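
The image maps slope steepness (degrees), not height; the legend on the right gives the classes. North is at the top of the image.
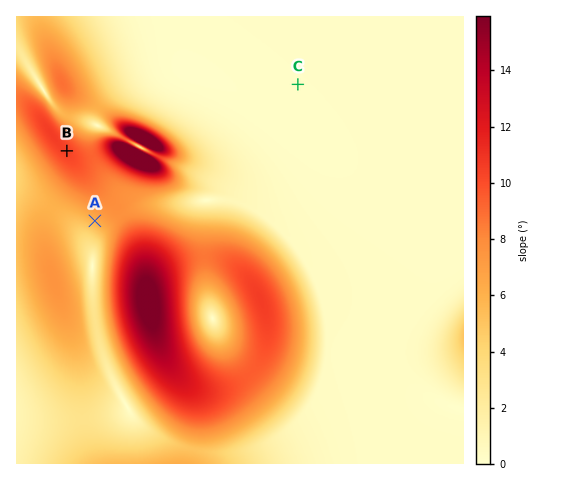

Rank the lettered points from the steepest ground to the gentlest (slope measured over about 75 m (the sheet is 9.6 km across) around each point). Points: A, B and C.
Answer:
B A C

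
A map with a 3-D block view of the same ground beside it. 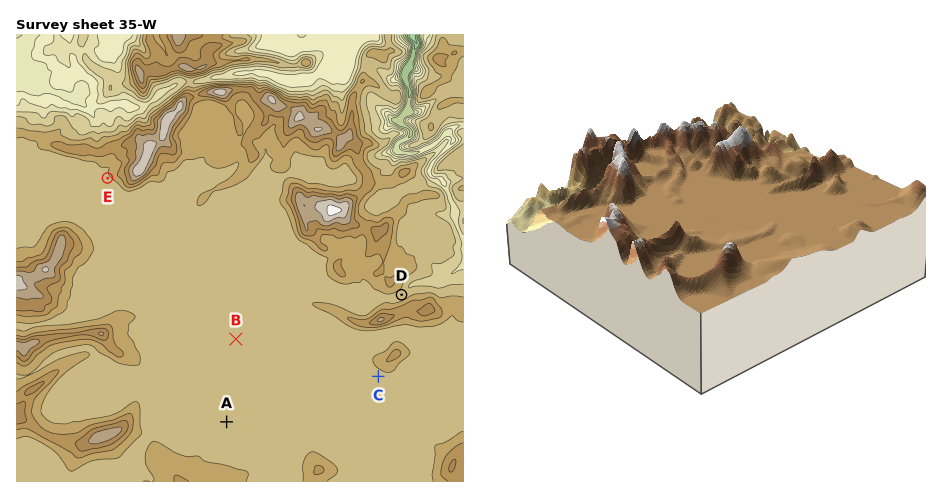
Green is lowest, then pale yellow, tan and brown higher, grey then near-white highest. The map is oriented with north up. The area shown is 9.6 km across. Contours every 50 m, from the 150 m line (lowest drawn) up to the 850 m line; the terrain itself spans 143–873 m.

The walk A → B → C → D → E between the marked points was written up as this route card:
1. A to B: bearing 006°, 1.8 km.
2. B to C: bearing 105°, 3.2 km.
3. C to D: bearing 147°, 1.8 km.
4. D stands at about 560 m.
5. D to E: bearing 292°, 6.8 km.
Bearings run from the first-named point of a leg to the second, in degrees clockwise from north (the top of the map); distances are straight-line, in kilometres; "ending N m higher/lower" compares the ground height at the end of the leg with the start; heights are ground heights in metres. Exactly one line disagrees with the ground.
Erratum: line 3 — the bearing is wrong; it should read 16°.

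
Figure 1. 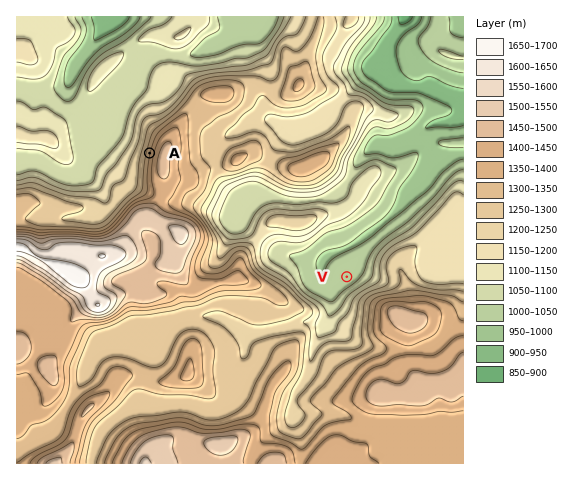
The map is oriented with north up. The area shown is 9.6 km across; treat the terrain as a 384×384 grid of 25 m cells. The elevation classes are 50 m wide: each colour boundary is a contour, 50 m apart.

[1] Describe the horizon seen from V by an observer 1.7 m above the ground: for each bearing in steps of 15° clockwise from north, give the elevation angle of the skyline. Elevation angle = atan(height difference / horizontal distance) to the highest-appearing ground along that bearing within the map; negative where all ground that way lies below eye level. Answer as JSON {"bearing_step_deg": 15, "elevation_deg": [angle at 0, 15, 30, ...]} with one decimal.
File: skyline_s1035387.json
{"bearing_step_deg": 15, "elevation_deg": [4.8, 2.7, -0.1, 2.3, 8.5, 12.0, 11.8, 12.8, 19.7, 20.7, 18.0, 14.4, 10.5, 7.8, 8.0, 10.0, 11.8, 11.2, 10.0, 8.6, 5.6, 7.8, 7.8, 8.4]}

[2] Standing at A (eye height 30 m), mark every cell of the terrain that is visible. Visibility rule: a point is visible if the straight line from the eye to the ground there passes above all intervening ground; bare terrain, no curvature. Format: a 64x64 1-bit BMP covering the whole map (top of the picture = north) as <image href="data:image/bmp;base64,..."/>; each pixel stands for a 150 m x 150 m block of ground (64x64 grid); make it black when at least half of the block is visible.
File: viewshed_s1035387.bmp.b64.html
<image width="64" height="64" href="data:image/bmp;base64,Qk0+AgAAAAAAAD4AAAAoAAAAQAAAAEAAAAABAAEAAAAAAAACAAATCwAAEwsAAAIAAAAAAAAA////AAAAAAAAAAAAAAAAAAAAAAAAAAAAAAAAAAAAAAAAAAAAAAAAAAAAAAAAAAAAAAAAAAAAAAAAAAAAAAAAAAAAAAAAAAAAAAAAAAAAAAAAAAAAAAAAAAAAAAAAAAAAAAAAAAAAAAAAAAAAAAAAAAAAAAAAAAAAAAAAAAAAAAAAAAAAAAAAAAAAAAAAAAAAAAAAAAAAAAAAAAAAAAAAAAAAAAAAAAAAAAAAAAAAAAAAAAAAAAAAAAAAAAAAAAAAAAAAAAAAAAAAAAAAAAAAAAAAAAAAAAAAAAAAAAAAAAAAAAAAAAAAAAAAAAAAAAAAEAAAAAAAAAAwHwAAAAAAAP//AAAAAAAA//8AAAAAAAD//wAAAAAAAP//AAAAAAAA7/+YAAAAAAB///AAAAAAAP//8AAAAAAA///gAAAAAAD//8AAAAAAAP//wAAAAAAA///gAAAAAAD///AAAAAAAPP/8AAAAAAA5//wAAAAAAD///gAAAAAAP//8AAAAAAA///wAAAAAAD//+AAAAAAAP//4AAAAAAA///gAAAAAAD//+AAAAAAAP5/4AAAAAAA/j/wAAAAAAD+P/gAAAAAAP4f+AAAAAAA/g/4AAAAAAD+B/AAAAAAAP8B8AAAAAAA/wD+AAAAAAB/gH8AAAAAAD+AH4AAAAAAH8AAgAAAAADPwACAAAAAAA=="/>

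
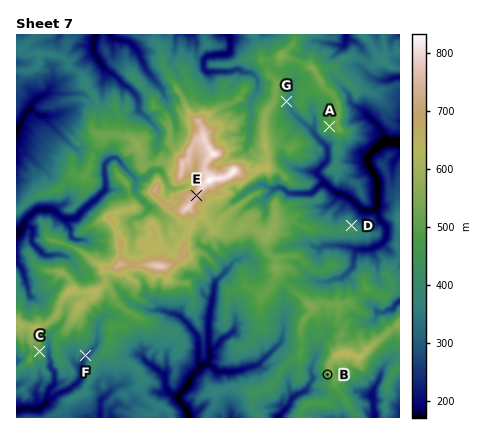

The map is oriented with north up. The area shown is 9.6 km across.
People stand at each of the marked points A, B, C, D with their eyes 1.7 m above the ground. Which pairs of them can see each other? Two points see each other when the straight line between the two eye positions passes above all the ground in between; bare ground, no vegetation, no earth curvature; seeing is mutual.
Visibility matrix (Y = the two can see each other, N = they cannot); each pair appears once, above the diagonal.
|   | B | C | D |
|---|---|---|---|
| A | N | N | Y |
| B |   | Y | N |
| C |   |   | N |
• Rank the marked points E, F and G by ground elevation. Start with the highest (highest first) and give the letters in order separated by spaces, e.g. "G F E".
E G F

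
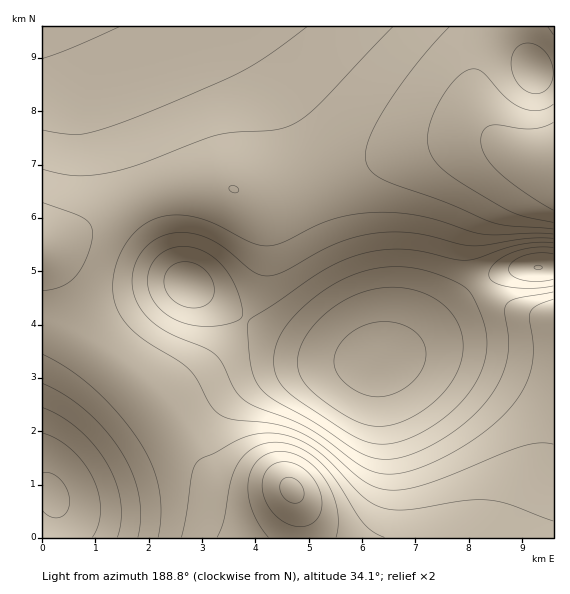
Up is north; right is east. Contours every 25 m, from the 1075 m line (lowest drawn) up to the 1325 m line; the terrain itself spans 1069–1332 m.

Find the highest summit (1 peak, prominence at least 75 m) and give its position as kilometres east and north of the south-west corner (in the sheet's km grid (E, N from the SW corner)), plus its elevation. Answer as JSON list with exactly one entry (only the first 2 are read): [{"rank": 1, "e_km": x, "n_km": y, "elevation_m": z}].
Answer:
[{"rank": 1, "e_km": 6.46, "n_km": 3.29, "elevation_m": 1332}]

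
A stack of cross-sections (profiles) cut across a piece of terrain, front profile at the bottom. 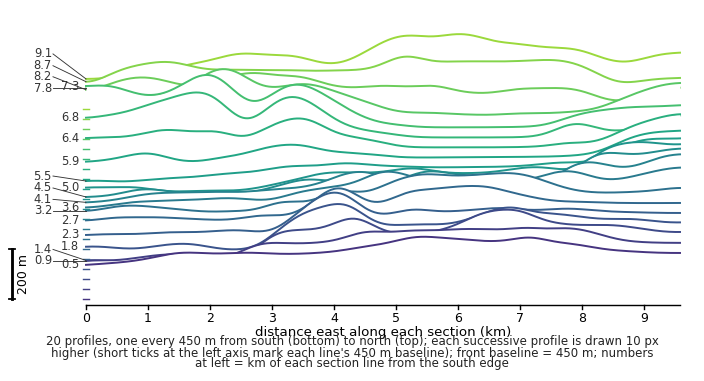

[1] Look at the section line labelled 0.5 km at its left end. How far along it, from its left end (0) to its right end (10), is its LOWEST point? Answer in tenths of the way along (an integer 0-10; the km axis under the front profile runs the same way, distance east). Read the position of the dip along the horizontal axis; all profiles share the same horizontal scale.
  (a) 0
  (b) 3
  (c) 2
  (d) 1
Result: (a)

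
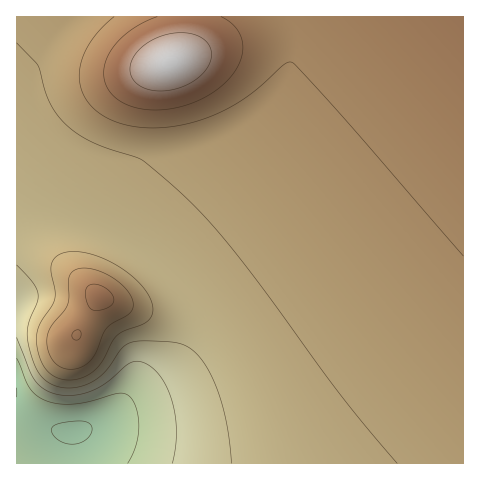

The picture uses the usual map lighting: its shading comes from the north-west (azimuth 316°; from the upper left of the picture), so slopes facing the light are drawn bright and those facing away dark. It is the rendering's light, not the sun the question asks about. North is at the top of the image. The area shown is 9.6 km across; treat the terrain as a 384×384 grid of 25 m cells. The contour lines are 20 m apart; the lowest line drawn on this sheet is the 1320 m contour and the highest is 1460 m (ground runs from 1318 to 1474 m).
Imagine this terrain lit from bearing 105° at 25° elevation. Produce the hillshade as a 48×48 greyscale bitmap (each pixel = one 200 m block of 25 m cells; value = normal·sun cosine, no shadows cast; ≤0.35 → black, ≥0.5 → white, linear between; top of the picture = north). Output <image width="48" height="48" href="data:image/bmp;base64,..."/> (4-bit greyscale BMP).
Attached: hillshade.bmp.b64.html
<image width="48" height="48" href="data:image/bmp;base64,Qk32BAAAAAAAAHYAAAAoAAAAMAAAADAAAAABAAQAAAAAAIAEAAATCwAAEwsAABAAAAAAAAAAAAAAABEREQAiIiIAMzMzAERERABVVVUAZmZmAHd3dwCIiIgAmZmZAKqqqgC7u7sAzMzMAN3d3QDu7u4A////AIiId3ZmVVVVVWZmZmd3d3d3d3d3d3d3d4iId3ZmVVVVVWZmZmd3d3d3d3d3d3d3d4iIh3ZmVVVVVVZmZmd3d3d3d3d3d3d3d4iIiHdmVVVVVVZmZmZ3d3d3d3d3d3d3d3iIiId2ZVVVVVZmZmZ3d3d3d3d3d3d3d3d4iZiHZlVVVWZmZmd3d3d3d3d3d3d3d1ZniaqpdmVVVWZmZmd3d3d3d3d3d3d3dzRGibzLl2ZVVmZmZmd3d3d3d3d3d3d3dwEkeb3tuXZmZmZmZmd3d3d3d3d3d3d3dwADaL3/2odmZmZmZnd3d3d3d3d3d3d3dwACWK3/7JdmZmZmZnd3d3d3d3d3d3d3dwACV5vv/Kh3d2ZmZ3d3d3d3d3d3d3d3dwACRovf7KiHd3d3d3d3d3d3d3d3d3d3dwABRorO7KmYiHd3d3d3d3d3d3d3d3d3dwAANXm8zLqpiHd3d3d3d3d3d3d3d3d3dyEAI1ebu7uqmHd3d3d3d3d3d3d3d3d3d0MREkaJu8u6mHd3d3d3d3d3d3d3d3d3d1QyETRpq8upiHd3d3d3d3d3d3d3d3d3d2VCISRoq7qph3d3d3d3d3d3d3d3d3d3d2VDIjV4qqmYd3d3d3d3d3d3d3d3d3d3d2VDM0Z4mZiHd3d3d3d3d3d3d3d3d3d3d2VURFZ4iIh3d3d3d3d3d3d3d3d3d3d3d2ZVVmd4iHd3d3d3d3d3d3d3d3d3d3d3d2ZmZnd3d3d3d3d3d3d3d3d3d3d3d3d3d3d3d3d3d3d3d3d3d3d3d3d3d3d3d3d3d3d3d3d3d3d3d3d3d3d3d3d3d3d3d3d3d3d3d3d3d3d3d3d3d3d3d3d3d3d3d3d3d3d3d3d3d3d3d3d3d3d3d3d3d3d3d3d3d3d3d3d3d3d3d3d3d3d3d3d3d3d3d3d3d3d3d3d3d3d3d3d3d3d3d3d3d3d3d3d3d3d3d3d3d3d3d3d3d3d3d3d3d3d3d3d3d3d3d3d3d3d3d3d3d3d3d3d3d3d3d3d3d3d3d3d3d3d3d3d3d3d3d3d3d3d3d3d3d3d3d3d3d3d3d3d3d3d3d3d3d3d3d3d3d3d3d3d3d4iIiIh3d3d3d3d3d3d3d3d3d3d3d3d3d4iImZiId3d3d3d3d3d3d3d3d3d3dmZnd4iJmZmZiHd3d3d3d3d3d3d3d3d3ZmZmZ3iJmaqpmYd3d3d3d3d3d3d3d3d2ZlVWZneJmqqqqZh3d3d3d3d3d3d3d3d2ZVVVVmeImqqqqpmHd3d3d3d3d3d3d3dmVVRFVWd4maqrqqmYd3d3d3d3d3d3d3d2VURERVZ3iZqruqqYh3d3d3d3d3d3d3d2VURERFVniJqqqqqZh3d3d3d3d3d3d3d2VURDREVWeImqqqqZh3d3d3d3d3d3d3d3ZURDNERWZ4iZqqqZh3d3d3d3d3d3d3d3ZlRERERVZ3iJmZmZh3d3d3d3d3d3d3d3dmVERERFZneImZmYh3d3d3d3d3d3d3d3d2ZVRERFVmd4iIiIh3d3d3d3d3d3dw=="/>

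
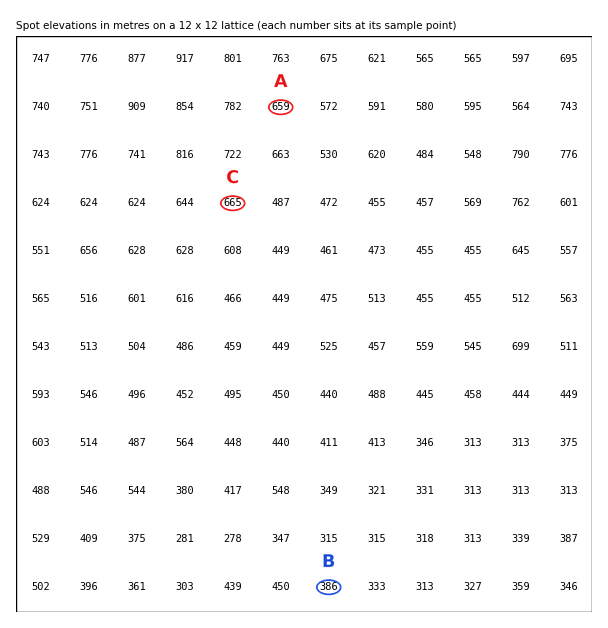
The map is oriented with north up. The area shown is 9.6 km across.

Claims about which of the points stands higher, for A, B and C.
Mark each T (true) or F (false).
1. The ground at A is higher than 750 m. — F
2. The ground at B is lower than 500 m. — T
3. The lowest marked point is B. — T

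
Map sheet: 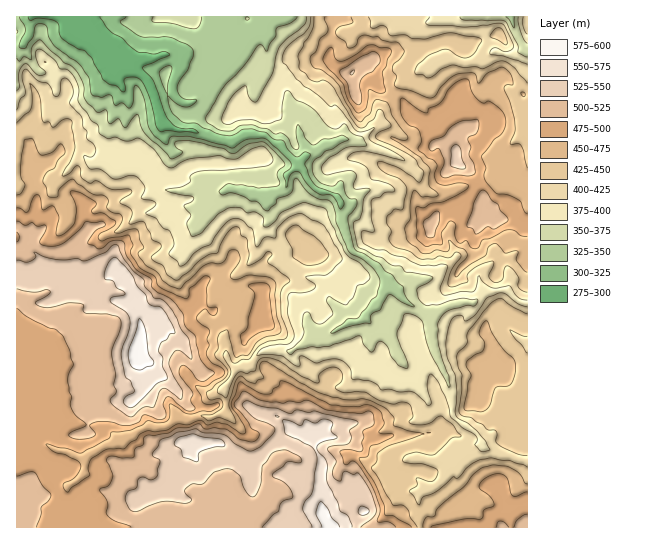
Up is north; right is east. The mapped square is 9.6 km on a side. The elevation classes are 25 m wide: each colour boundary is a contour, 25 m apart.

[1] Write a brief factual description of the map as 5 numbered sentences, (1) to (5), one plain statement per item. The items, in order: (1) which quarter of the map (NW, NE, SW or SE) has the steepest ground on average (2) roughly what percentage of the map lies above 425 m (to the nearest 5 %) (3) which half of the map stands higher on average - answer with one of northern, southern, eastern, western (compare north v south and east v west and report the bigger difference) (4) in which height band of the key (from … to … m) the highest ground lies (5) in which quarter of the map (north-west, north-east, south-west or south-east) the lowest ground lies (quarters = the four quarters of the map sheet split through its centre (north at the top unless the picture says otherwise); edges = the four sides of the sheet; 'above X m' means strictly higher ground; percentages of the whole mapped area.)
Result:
(1) The steepest ground, on average, is in the north-east quarter.
(2) About 60 % of the map lies above 425 m.
(3) On average the southern half of the map is the higher ground.
(4) The highest ground lies in the 575–600 m band.
(5) The lowest ground is in the north-west quarter.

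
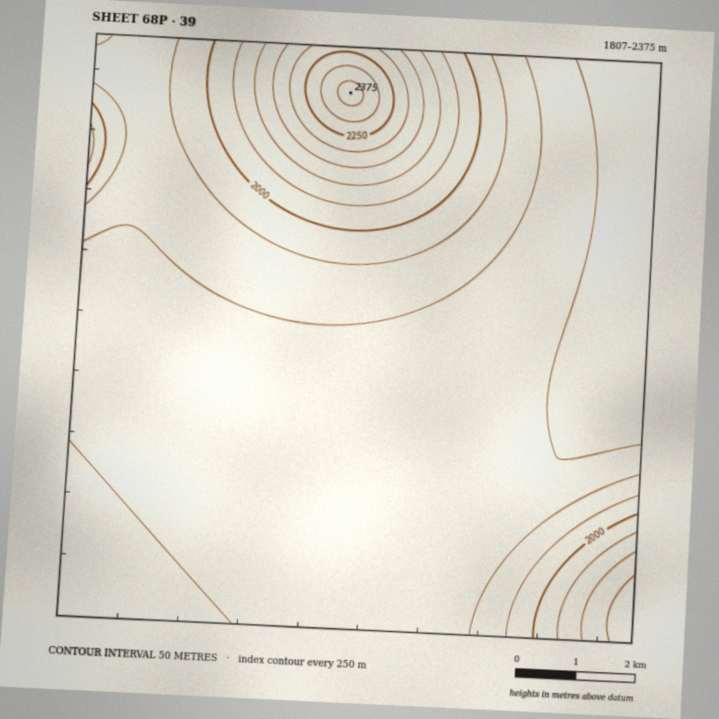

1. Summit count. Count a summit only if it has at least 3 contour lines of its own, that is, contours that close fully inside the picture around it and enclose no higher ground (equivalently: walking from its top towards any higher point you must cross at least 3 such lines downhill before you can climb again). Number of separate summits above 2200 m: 1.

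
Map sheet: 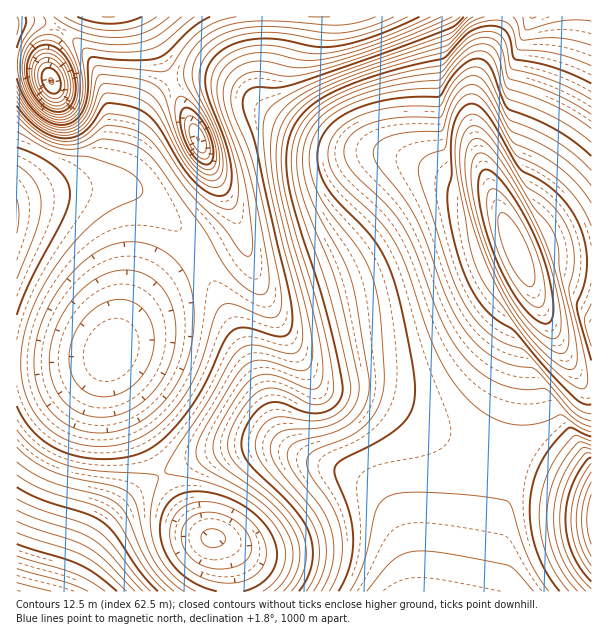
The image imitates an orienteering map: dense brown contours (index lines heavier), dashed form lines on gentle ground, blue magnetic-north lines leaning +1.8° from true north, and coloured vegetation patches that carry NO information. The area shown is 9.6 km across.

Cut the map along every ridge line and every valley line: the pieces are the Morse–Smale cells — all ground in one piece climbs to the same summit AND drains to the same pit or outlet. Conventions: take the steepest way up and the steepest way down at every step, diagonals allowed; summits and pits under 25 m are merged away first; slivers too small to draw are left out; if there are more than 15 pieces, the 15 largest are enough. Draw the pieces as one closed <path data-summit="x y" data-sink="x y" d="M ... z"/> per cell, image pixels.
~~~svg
<path data-summit="516 249" data-sink="198 140" d="M206 78l-20 1-12 5 0 2 20 43 14 35 27 49 25 75 53 92 8 8 8 3 24 3 31 9 65 37 36 14 21 4 10-48 6-53 1-4 21-21 2-14-59-136-8-6-30 2-26-14-25-8-51-8-17-4-57-29-34-27-18-8z"/><path data-summit="416 591" data-sink="198 140" d="M240 229l0 7-6 5-34 19 53 106 24 63 6 9 16 14 21 11 25 7 18 10 22 20 15 25 8 21 6 46 66 0 2-2 11-53 13-78-21-5-36-14-65-37-63-15-14-17-37-65-17-36z"/><path data-summit="516 249" data-sink="51 81" d="M498 16l-234 0 0 50-4 17 2 15 8 11 15 11 44 22 19 6 50 8 25 8 26 14 30-2 6 4 3 4 0-4-8-22-6-26-2-36 8-30 18-37z"/><path data-summit="416 591" data-sink="213 537" d="M275 446l-32 0-18 4-31 8-32 16 30 47 14 14 9 3 5 5 9 23 1 25 183 1 1-14-6-32-8-21-15-25-17-18-23-12z"/><path data-summit="516 249" data-sink="533 17" d="M591 16l-91 0-4 17-12 23-10 30-2 36 8 36 40 102 3 6 5 4 29-8 35 1z"/><path data-summit="17 215" data-sink="111 351" d="M111 186l-48 4-47 11 1 163 58-2 32-7 32-47 26-26 35-24-13-21-35-35-18-12z"/><path data-summit="17 591" data-sink="111 351" d="M110 352l-11 6-24 4-59 3 1 227 51 0 18-43 20-28 28-28 28-19-42-81-10-27z"/><path data-summit="416 591" data-sink="111 351" d="M200 259l-35 23-26 26-29 43 0 15 6 20 28 57 17 31 46-20 36-8 32 0 30 11-2-3-9-4-17-21-24-63z"/><path data-summit="17 215" data-sink="51 81" d="M60 30l-11 26 1 22-5-6-7-5-12-3-10 1 1 135 64-16 12-6 5-5 8-17 3-16 0-36-7-27-18-29z"/><path data-summit="17 591" data-sink="213 537" d="M162 475l-3 0-25 18-28 28-20 28-13 29-4 14 161-1-1-25-9-23-5-5-9-3-14-14z"/><path data-summit="416 591" data-sink="591 519" d="M510 458l-4 1-1 6-6 41-18 85 110 1 1-100-68-30z"/><path data-summit="17 215" data-sink="198 140" d="M173 85l-12 6-19 22-24 63-10 6-18 4 21 0 14 1 12 5 15 10 23 22 17 19 9 16 33-18 6-5 0-11-12-27-20-34-20-48z"/><path data-summit="516 249" data-sink="591 519" d="M546 319l-2 13-21 21-1 4-6 53-10 48 18 4 67 30 1-106-5-1-7-5z"/><path data-summit="17 215" data-sink="108 17" d="M140 16l-71 0-8 11 1 4 22 17 18 29 7 27 0 36-6 25-10 13-12 6-27 8 44-6 16-6 10-16 10-35 8-16 19-22 13-7-26-55z"/><path data-summit="516 249" data-sink="108 17" d="M263 16l-123 1 8 12 25 55 22-6 11 0 19 4 14 6 25 21 27 15-1-3-20-12-5-5-5-11 4-27z"/>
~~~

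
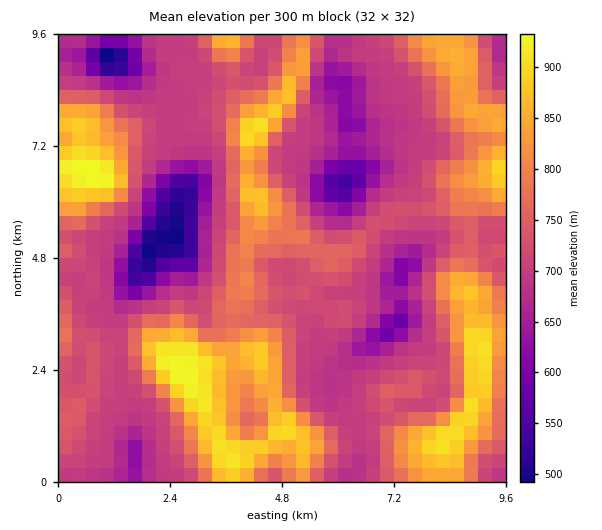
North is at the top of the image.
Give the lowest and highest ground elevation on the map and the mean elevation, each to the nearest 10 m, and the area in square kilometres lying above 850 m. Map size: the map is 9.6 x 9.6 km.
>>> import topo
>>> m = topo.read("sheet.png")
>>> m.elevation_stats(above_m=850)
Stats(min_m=470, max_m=940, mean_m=740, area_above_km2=12.8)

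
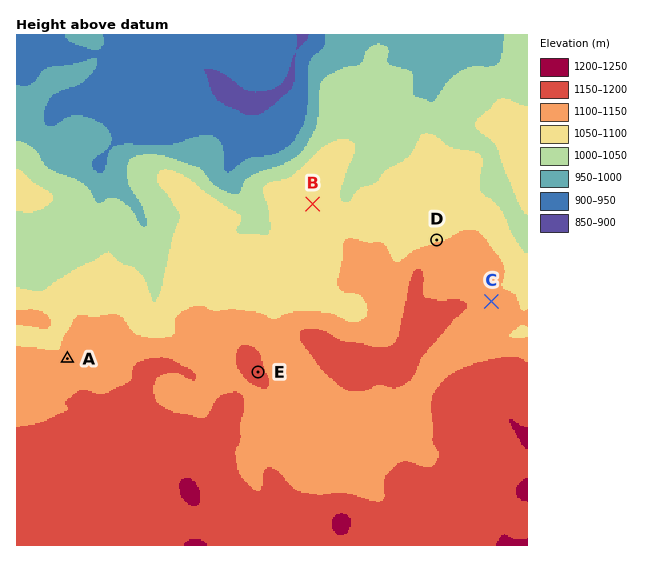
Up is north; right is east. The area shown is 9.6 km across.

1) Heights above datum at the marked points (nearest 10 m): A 1110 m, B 1080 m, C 1120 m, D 1100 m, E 1160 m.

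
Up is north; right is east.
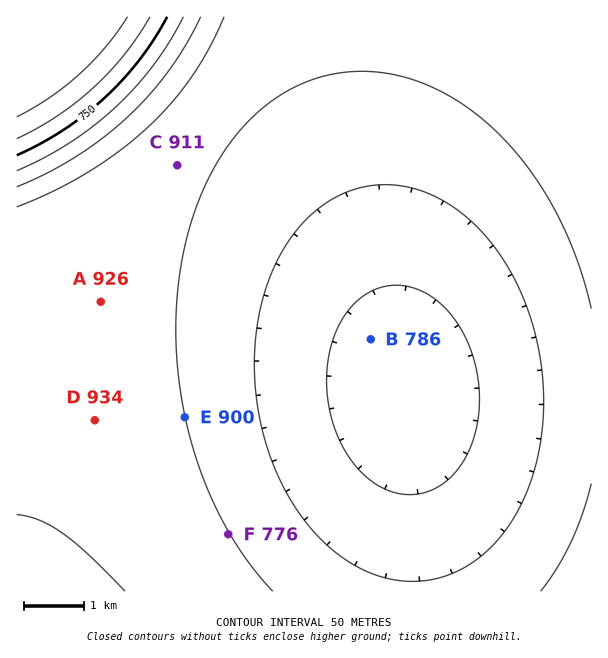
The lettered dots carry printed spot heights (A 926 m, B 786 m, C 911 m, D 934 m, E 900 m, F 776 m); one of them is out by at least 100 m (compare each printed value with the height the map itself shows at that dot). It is F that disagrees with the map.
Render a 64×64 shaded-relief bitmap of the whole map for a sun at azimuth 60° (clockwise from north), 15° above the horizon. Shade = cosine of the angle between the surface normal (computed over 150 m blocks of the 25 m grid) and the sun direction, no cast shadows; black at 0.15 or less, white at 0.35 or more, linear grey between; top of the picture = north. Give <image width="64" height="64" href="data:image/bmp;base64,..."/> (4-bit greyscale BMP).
<image width="64" height="64" href="data:image/bmp;base64,Qk12CAAAAAAAAHYAAAAoAAAAQAAAAEAAAAABAAQAAAAAAAAIAAATCwAAEwsAABAAAAAAAAAAAAAAABEREQAiIiIAMzMzAERERABVVVUAZmZmAHd3dwCIiIgAmZmZAKqqqgC7u7sAzMzMAN3d3QDu7u4A////AIiIiZmZmZmZqqqqqru7u7u7u7u6qqqZmZiIiHd3d3d3iIiZmZmZmZqqqqqru7u7u7u7u7qqqpmZmIiId3d3d3eIiJmZmZmZmqqqqru7u7u7u7u7uqqqmZmIiId3d3d2ZoiImZmZmZmqqqqqu7u7u7u7u7u6qqqZmYiIh3d3d2ZmiIiZmZmZmaqqqqu7u7u7u7u7u7qqqpmZiIh3d3dmZmaIiZmZmZmZqqqqq7u7u7u7u7u7uqqqmZmIiHd3dmZmZoiJmZmZmZqqqqqru7u7u7u7u7u6qqqZmIiHd3d2ZmZmiImZmZmZmqqqqru7u7u7u7u7u7qqqZmYiId3d2ZmZmaIiZmZmZmaqqqqu7u7u7u7u7u7uqqpmZiId3d2ZmZmZoiZmZmZmZqqqqq7u7u7u7u7u7u6qqmZiIh3d2ZmZmZmiJmZmZmZqqqqq7u7u7u7u7u7u7qqqZmIiHd3ZmZmZmaImZmZmZmqqqqru7u7u7u7u7u7qqqZmYiHd3ZmZmZmZoiZmZmZmaqqqqu7u7u7u7u7u7uqqpmYiId3dmZmZlVViJmZmZmZqqqqq7u7u7u7u7u7u6qqmZiId3dmZmZlVVWImZmZmZmqqqqru7u7u7u7u7u7qqmZmIh3d2ZmZVVVVYiZmZmZmaqqqqu7u7u7u7u7u7qqqZmIiHd2ZmZlVVVViJmZmZmZqqqqq7u7u7u7u7u7uqqpmYiHd3ZmZlVVVVWImZmZmZmqqqqru7u7u7u7u7u6qpmZiId3ZmZlVVVVVYiZmZmZmaqqqqu7u7u7u7u7u6qqmZiIh3dmZlVVVVVViZmZmZmZqqqqq7u7u7u7u7u7qqqZmIh3d2ZmVVVVVVWJmZmZmZmqqqqru7u7u7u7u7qqqZmYiHd2ZmVVVVVVVYmZmZmZmaqqqqu7u7u7u7u7uqqpmYiHd3ZmZVVVVVVViZmZmZmZqqqqq7u7u7u7u7uqqqmZiId3ZmZVVVVVVVWJmZmZmZmqqqqqu7u7u7u7u6qqmZmIh3dmZlVVVVVVVYiZmZmZmaqqqqq7u7u7u7u6qqqZmIh3d2ZmVVVVVVVViJmZmZmZqqqqqru7u7u7u6qqqZmYiHd2ZmVVVVVVVVWImZmZmZmqqqqqq7u7u7u6qqqpmYiId3ZmZVVVVVVVVYiZmZmZmZqqqqqqu7u7u6qqqpmZiId3dmZlVVVVVVVViJmZmZmZmqqqqqqru7u6qqqqmZmIh3dmZlVVVVVVVVWImZmZmZmaqqqqqqqruqqqqqmZmIiHd2ZmVVVVVVVVVYiZmZmZmZqqqqqqqqqqqqqqqZmYiHd3ZmZVVVVVVVVViJmZmZmZmaqqqqqqqqqqqqqZmYiId3dmZlVVVVVVVVWImZmZmZmZqqqqqqqqqqqqqpmZiIh3dmZmVVVVVVVVVYiJmZmZmZmaqqqqqqqqqqqpmZmIh3d2ZmVVVVVVVVVViImZmZmZmZqqqqqqqqqqqpmZmIiHd3ZmZVVVVVVVVVWIiZmZmZmZmaqqqqqqqqqpmZmYiId3dmZlVVVVVVVVVYiJmZmZmZmZmqqqqqqqqpmZmYiIh3d2ZmVVVVVVVVVViIiZmZmZmZmaqqqqqqqpmZmZiIh3d2ZmZVVVVVVVVVWIiJmZmZmZmZmaqqqqqpmZmZiIiHd3ZmZlVVVVVVVVVZiImZmZmZmZmZmqqqqpmZmZmIiId3dmZmZVVVVVVVVVmZmZmZmZmZmZmZmZmZmZmZmYiId3d2ZmZlVVVVVVVVWZmZmZmZmZmZmZmZmZmZmZmYiIh3d3ZmZmVVVVVVVVVpmZmZmZmZmZmZmZmZmZmZmZiIiHd3dmZmZVVVVVVVVmqZmZmZmZmZmZmZmZmZmZmZiIiId3d2ZmZmVVVVVVVmapmZiImZmZmZmZmZmZmZmZiIiIh3d3ZmZmZlVVVVVmZqmZiIiImZmZmZmZmZmZmZmIiIh3d3dmZmZmZVVVZmZmmZmIiIiImZmZmZmZmZmZmIiIiHd3d2ZmZmZmZmZmZmaZmIiIiIiJmZmZmZmZmZmYiIiId3d3ZmZmZmZmZmZmZpmIiHd3d4iJmZmZmZmZmYiIiIh3d3d2ZmZmZmZmZmZmmYiHd3d3eIiZmZmZmZmYiIiIiHd3d3ZmZmZmZmZmZmaYiHd2ZmZ3eImZmZmZmYiIiIiId3d3dmZmZmZmZmZmZoiId2ZmZmZ3iJmZmZmZiIiIiIh3d3d3ZmZmZmZmZmZmiId3ZmVVVWZ4iZmZmYiIiIiIh3d3d3dmZmZmZmZmZmaIh3dmVVVVVmeImZmYiIiIiIiHd3d3d3ZmZmZmZmZmd4iHd2ZVRERFVniJmYiIiIiIiId3d3d3d2ZmZmZmZnd3iIh3ZlVERERVZ4iIiIiIiIiIh3d3d3d3d2ZmZmZ3d3eIiHdmVUQzM0RWeIiIiIiIiIiId3d3d3d3d3d3d3d3d4iIh3ZVQzMzM0VniIiIiIiIiIh3d3d3d3d3d3d3d3d3iIiIdmVDMiIjNFaIiIiIiIiIiHd3d3d3d3d3d3d3d3eIiIh3ZUMyIiIzRniIiIiIiIiId3d3d3d3d3d3d3d3d4iIiIdlVDIhESM1Z4iIiIiIiIh3d3d3d3d3d3d3d3d3iIiIiHZUMhEREjRWiIiIiIiIiId3d3d3d3d3d3d3d3eIiIiIh2QyEQARI0Z4iIiIiIiIh3d3d3d3d3d3d3d3d4iIiIiHZUMhAAASNWeIiIiIiIiHd3d3d3d3d3d3d3d3"/>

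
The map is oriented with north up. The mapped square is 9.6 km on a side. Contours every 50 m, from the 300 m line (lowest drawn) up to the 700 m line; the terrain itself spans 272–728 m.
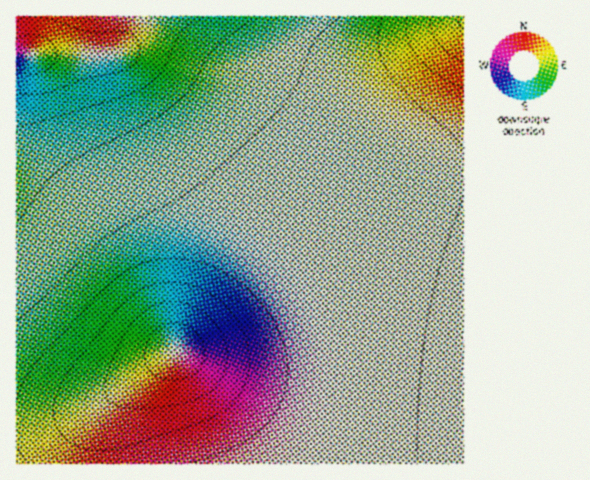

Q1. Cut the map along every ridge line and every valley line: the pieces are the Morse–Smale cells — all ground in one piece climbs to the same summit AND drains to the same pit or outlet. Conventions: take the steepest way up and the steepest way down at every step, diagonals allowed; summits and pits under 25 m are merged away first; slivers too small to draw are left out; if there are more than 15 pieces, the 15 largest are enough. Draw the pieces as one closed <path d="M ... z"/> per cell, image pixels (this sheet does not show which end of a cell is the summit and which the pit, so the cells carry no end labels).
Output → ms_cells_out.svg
<path d="M133 16l-117 1 0 446 281 1 13-19 7-15 9-35 0-48-10-43-21-45-32-44-61-69-62-78-15-12-11-3 3-1 10-12 6-14z"/><path d="M463 16l-329 0-7 24-10 12-3 1 11 3 15 12 62 78 56 62 33 45 18 33 10 28 6 25 3 45-3 18-8 28-19 34 166-1z"/>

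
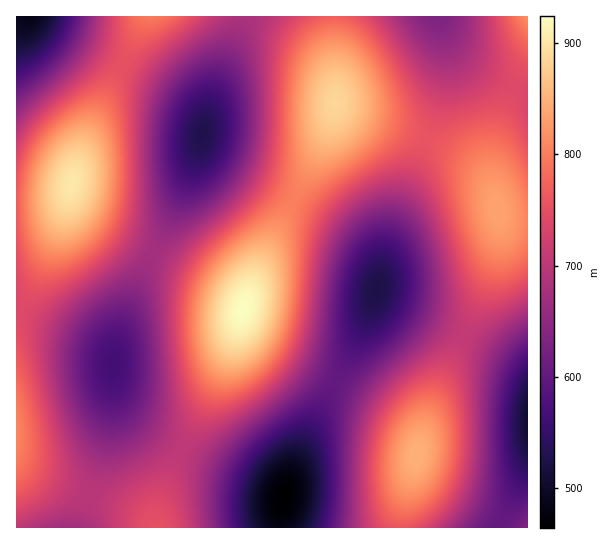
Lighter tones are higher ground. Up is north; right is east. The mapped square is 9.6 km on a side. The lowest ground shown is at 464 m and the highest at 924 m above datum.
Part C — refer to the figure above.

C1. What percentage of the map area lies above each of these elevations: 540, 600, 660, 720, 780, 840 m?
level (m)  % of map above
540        96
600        85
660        70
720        47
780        24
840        8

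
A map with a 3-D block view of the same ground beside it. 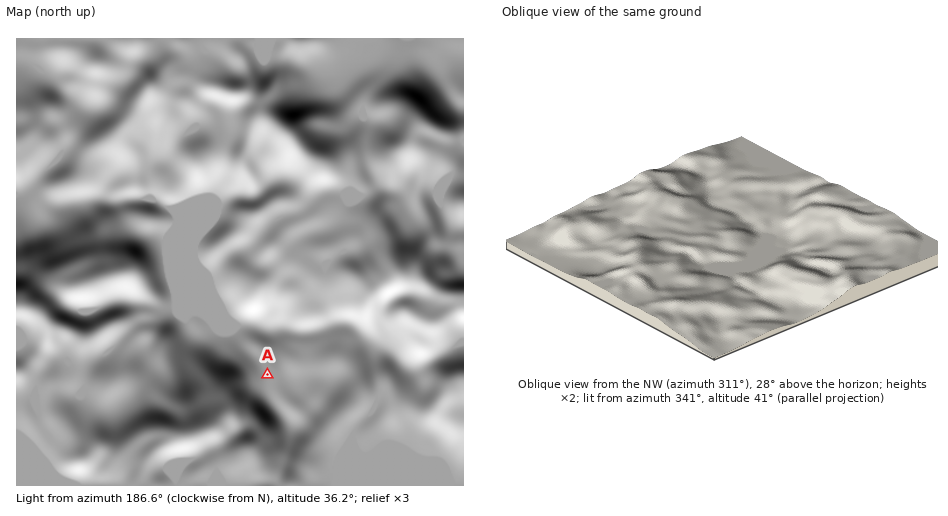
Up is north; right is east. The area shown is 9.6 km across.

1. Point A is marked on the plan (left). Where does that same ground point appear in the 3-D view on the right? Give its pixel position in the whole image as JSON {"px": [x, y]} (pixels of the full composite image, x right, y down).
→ {"px": [774, 214]}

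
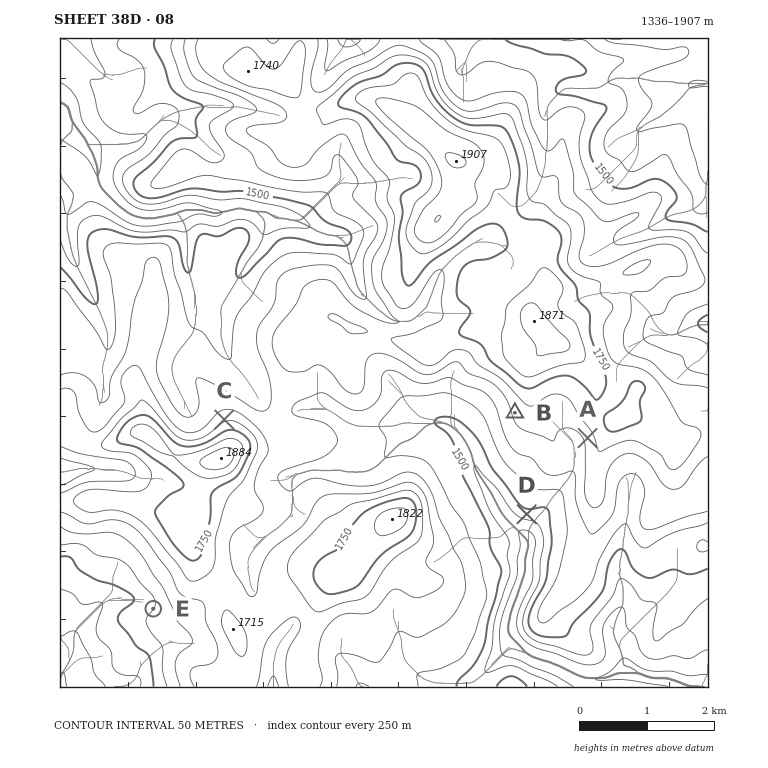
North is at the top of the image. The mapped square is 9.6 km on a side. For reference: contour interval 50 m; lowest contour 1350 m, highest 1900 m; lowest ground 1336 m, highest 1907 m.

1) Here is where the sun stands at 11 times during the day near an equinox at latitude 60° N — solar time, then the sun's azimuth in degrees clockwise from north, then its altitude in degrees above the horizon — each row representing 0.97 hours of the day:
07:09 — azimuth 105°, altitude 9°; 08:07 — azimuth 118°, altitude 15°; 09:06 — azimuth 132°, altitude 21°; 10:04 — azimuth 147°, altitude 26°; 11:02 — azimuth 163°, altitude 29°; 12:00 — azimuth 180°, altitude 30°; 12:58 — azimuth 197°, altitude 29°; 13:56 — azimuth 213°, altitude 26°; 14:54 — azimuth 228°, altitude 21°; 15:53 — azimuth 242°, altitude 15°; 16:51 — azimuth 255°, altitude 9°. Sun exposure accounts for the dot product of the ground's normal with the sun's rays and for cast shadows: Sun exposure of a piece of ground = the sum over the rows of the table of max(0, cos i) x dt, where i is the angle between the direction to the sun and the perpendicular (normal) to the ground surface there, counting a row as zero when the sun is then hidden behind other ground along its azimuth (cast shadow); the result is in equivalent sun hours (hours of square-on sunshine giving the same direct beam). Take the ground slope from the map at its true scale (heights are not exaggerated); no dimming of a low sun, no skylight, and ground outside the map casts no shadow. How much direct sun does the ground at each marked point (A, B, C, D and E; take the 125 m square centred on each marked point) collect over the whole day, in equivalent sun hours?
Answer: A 4.4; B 4.2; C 1.8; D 5.5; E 3.1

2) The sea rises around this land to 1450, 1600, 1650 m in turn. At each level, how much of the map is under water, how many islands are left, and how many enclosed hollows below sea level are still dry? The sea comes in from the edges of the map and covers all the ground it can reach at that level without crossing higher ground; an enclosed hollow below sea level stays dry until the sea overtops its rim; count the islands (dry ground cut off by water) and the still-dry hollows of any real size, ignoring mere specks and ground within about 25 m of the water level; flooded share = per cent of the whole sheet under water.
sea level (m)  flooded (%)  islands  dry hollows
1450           13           0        0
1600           48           0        0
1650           64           0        0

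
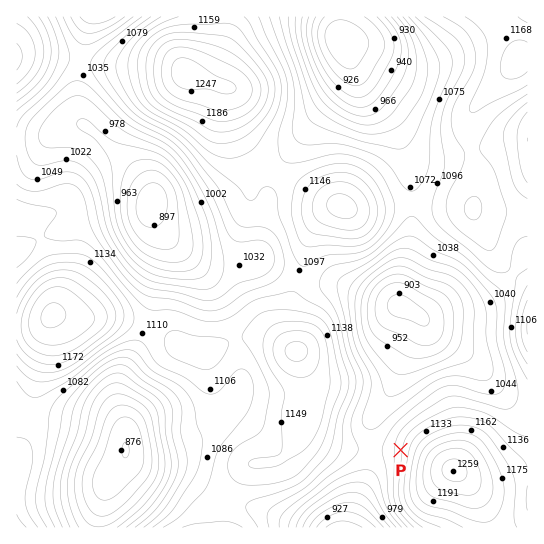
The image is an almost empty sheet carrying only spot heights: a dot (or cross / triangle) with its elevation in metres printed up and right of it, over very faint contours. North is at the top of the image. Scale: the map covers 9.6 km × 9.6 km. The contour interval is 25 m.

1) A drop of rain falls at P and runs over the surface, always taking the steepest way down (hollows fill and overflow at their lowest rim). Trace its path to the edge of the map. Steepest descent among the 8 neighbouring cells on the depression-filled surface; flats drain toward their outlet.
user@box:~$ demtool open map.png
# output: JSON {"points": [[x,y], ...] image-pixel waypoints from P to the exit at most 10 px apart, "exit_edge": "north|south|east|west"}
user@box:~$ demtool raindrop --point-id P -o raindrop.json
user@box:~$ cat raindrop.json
{"points": [[401, 450], [390, 450], [379, 450], [371, 454], [371, 465], [369, 475], [363, 486], [359, 497], [358, 507], [357, 518], [354, 527]], "exit_edge": "south"}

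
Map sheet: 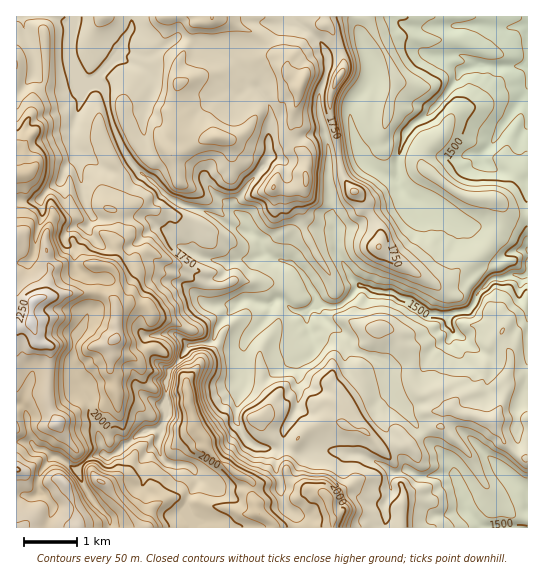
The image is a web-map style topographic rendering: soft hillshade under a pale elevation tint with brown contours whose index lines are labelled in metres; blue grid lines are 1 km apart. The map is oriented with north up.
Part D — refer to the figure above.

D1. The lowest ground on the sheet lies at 1330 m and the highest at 2320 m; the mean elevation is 1770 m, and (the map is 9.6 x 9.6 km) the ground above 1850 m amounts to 28.6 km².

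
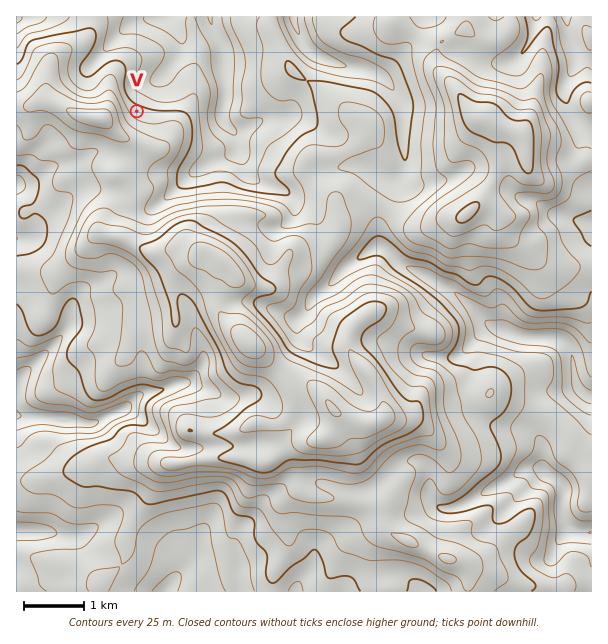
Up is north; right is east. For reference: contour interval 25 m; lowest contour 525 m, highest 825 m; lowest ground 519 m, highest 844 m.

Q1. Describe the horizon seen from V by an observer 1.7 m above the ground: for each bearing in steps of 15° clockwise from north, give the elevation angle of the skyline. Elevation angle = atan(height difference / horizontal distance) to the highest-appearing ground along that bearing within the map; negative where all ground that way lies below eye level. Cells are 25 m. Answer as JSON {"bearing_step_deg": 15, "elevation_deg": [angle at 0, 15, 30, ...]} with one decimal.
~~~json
{"bearing_step_deg": 15, "elevation_deg": [-2.1, -2.8, -2.7, -1.6, -0.5, 0.4, 1.3, 1.2, 2.1, 3.1, 4.4, 5.9, 7.2, 8.2, 9.1, 9.9, 10.9, 11.7, 11.1, 9.1, 6.2, 3.0, 0.7, -0.9]}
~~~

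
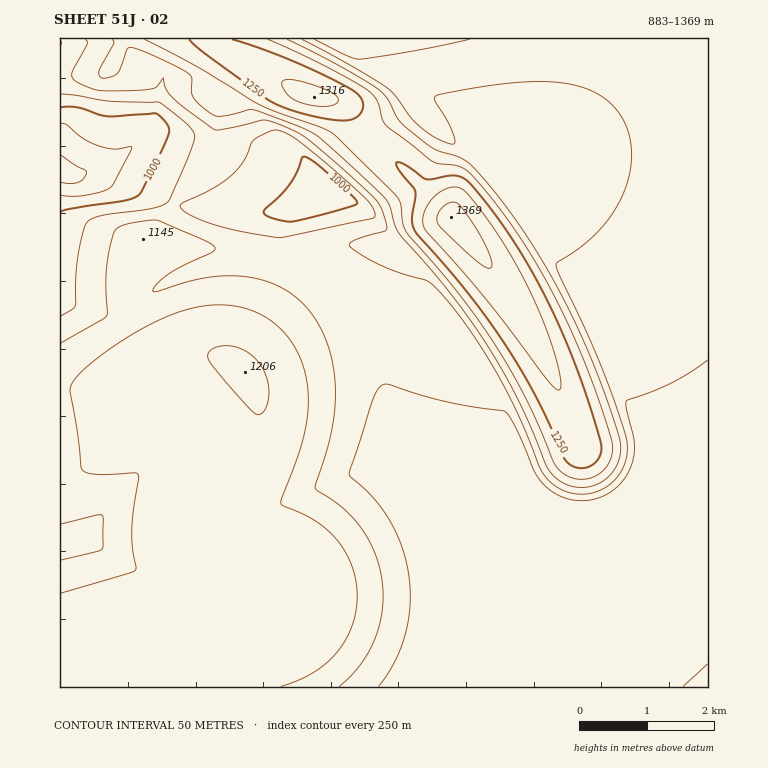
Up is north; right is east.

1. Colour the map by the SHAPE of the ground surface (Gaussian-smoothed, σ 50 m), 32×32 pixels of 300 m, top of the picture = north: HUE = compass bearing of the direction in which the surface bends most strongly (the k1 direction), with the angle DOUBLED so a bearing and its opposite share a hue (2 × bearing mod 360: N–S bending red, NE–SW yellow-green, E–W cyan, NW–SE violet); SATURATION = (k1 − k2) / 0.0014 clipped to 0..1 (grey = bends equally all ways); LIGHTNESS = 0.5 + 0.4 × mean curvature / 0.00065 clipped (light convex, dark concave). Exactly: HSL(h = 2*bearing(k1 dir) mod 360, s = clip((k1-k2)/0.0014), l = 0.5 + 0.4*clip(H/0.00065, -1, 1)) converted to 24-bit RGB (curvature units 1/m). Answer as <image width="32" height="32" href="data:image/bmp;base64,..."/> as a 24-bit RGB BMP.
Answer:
<image width="32" height="32" href="data:image/bmp;base64,Qk02DAAAAAAAADYAAAAoAAAAIAAAACAAAAABABgAAAAAAAAMAAATCwAAEwsAAAAAAAAAAAAAgX+Fgn+JhH+Ohn+UiH+Zi3+djH+fjYCfjoCej4GbkYOYkoeUjoqOhYyHeoyEboqDZIeDX4KCdX+AgIB/gIB/f4B/f4B/f4B/f4B/f4B/f4B/f4B/f4B/f4B/f4B/f4B/gH9/gH9/gH9/gH9/gH+AgX+Cgn+GhX+Nin+Vj4CcloKfnIadmIqUkIyNhI2LdoyMaoWJYXyEaHmBf4B/gIB/f4B/f4B/f4B/f4B/f4B/f4B/f4B/f4B/f4B/f4B/f4B/gH9/gH9/gH9/gH9/gH9/gH9/gH9/gH9/gH9/gX+Bh3+JmYKUnoiQl4yMi4+OfYmNb4CLZHaGYXCBfH5/gIB/f4B/f4B/f4B/f4B/f4B/f4B/f4B/f4B/f4B/f4B/f4B/gX+GgX+CgH+AgH9/gH9/gH9/gH9/gH9/gH9/gH9/gH9/g39/nIiEnJKLkZCNgoaNcnqLZm+HYGiCeHqAgIB/f4B/f4B/f4B/f4B/f4B/f4B/f4B/f4B/f4B/f4B/f4B/iX+fiX+eiH+ah3+VhX6Og3+Gf36Dgn2BgX1+gH5+gH9+gH9/lpWBnZyKk5KNhISNc3OMZ2eHX2CCd3eAgIB/f4B/f4B/f4B/f4B/f4B/f4B/f4B/f4B/f4B/f4B/f4B/h36ZiH6bi3ybmFlzk2teiId2gH58gH9+gH9+gH9+gH9+gIJ/ipuEk5yLkJGNh4KNenKLb2aHZ2CCenh/gIB+f4B+f4B+f4B+f4B+f4B/f4B/f4B/f4B/f4B/f4B/f4B/d4lljWR+hDFDmnVijpuCgIJ/gH9/gH9/gH9+gIB/f4aGgpeRiJ6OjZeMj4uMiX6NgG+KdmSGcGGBfnx/gIB+f4B+f4B+f4B+f4B+f4B+f4B+f4B+f4B/f4B/f4B/f4B/SGsfFT0SkYV5nJyGlpeAgH9/gH9/gH9+foWAfZSVgZmehZ2cipiTjJCMjYSKjHaLhWqJfGGEeWeAgIB+gIB+f4B+f4B+f4B+f4B+f4B+f4B+f4B+f4B+f4B+f4B/f4B/jX+UT4iKN4RpnJaDmZJ/gH9+gH9+gH9+jo15bplaT5RUepSHiY6MjIWGjHqDim6ChmWCgl+Cf3SAgIB+gIB+f4B+f4B+f4B+gXlwfndCcYFZfoB9f4B+f4B+f4B+f4B+lH+dkX6aQ4mBU5FjnY9/goB+gH9+gH9+iIJ+n459j5lkSYI1TH45hYdlim52h2Z3g2B4gGh7gH59gIB+gIB+f4B+f4B+eS1RQQMAyKQANYsAAEESd4B9f4B+foB+foB+jn6VlH6dk36eTo2DfJhniIJ+gH5+gH9+goB+nY1+nI5/kYmAdIRuTHZCV3BFeF9agGNxgHp7gIB+gIB+gIB+f4B+e26APQA95Nre5+bk5OfkJ+nGDVRifoB+foB+foB+gH5/g36DiX6MjH2VaI+Piop6gH5+gH5+gH9+lox+npKBk42Dh4SCdXqFaHGCX2p6dHR9gIB+gIB+gIB+gIB+f4B+ShtjbRiYxtu45Org5Ofk19vjAAo3foB+foB+foB+gH5/gH5/gH5+gH5/gn6CfIF9gn5+gH5+gH5+kYx+n5mClZKFiYWFd3iHaWyEYWSBcnN/gIB+gIB+gIB+gIB+gIB9JQAzjcdzqt+Qs+OZuN2kkcelFwAzfoB+foB+foB+gH5/gH5/gH5+gH5+gH5+gH5+gH99gX5+gH5+j5B/nJ6FlZWIiYaKeneIbWmFZGGCc3J/gIB+gIB+gIB+gIB+dE59MAA9ndiIqeKUruKYqtqVXQ2GVShvfoB+foB+foB+in6OhH6EgX5/gH5+gH5+gH5+gH5+gH5+gYB+iZeBk52IkZOKiYSLfXWJcmiGamCCeHSAgIF+gIF+gIF+gIB+LAEyYsFLnt2OqOOXqeCYoNGRJQAze3WAfoB+foB+foB/lX6flH+ej36YiX6OhH6Ggn6CgX6Bf3+DgZCLh56LjZmLj4+LioCLgnGKeGaGcWGBfXmAgYF+gIF+gIF+fFN+LwAzktaHn+GTpeOYo9yWlTvBLQQ6foB+foB+foB/foB/j36XkX+akn+dkYCfj4CfioGdg4KbhI6diJydi5mUjJKNjYaKjHmLhmyJfmOFeWWBgH5+gYF/gIF/gX99MwAzWMJQlN2OnuOXoeGZm9WTKwAzeF2AfoF+foB/foB/foB/iH+Li3+PknqQi4CVjYKZi4SaiIaaiY2ZjJOWjZGQjoiJjX2FjHCFiGeEg2CEgHCBgYF/gYF/gYF/cixrWgRUideJluGUnOOZm92XT8JhLQAzfoF/foF/foF/foF/foB/fWFKfFg+q5E+MYo3dIyFiYWPioiPi4qPjomJjoSEjnx+jXF8imh7hmJ7gmR9gX1/gYF/gYF/gWx8MwAsecp/kN6UmOObmeCak9STMQAzfFqAfoF/foF/foF/foF/foF/g3Jugn2ErZ6Dp6tlKG4sToBFhol5i4Z+jIJ7jXp1jG9wimhwh2Jxg2F0gnd9gYGAgYGAgX1/MwAnuTZyjduYl+KfmuOhl9uctC62PQQ9f4F/f4GAfoGAfoGAfoGAfoGAf3+Ff3+GlYWBxJiBgHdyWnpJRG8nWHgteoRJiHZjiWdlhmFmhGJrgnV7gYCAgYGAgYCAVg9Aew5ci9ebleGjm+Onmt+kiMyRMwAvgXCBf4GAf4GAf4GAf4GAfoGAfoGAf4CGf4CGgIKIzY+Qln+cf4yuhZbFgZbRZ5LUXZXFZ3K8m3rLl4PGkYS5i4Koh4GZeiZhSAAviNKflN+om+Otm+GrltejYQJTcipqgIGBf4GBf4GBf4GBf4GBf4GBfoGBfomUgpixjK/PqMHk4dnyh5/QcoW6YG2rWGSiWIOiT5meTX+ohHa6lITIoJDVxCnvjwCIydDuy+fkoOO2neKymdurti2dMgEpf3+CgIKCgIKBf4GBf4GBf4GBf4GBf4GBgsrmjK/TdZm2lnVTpE0yvTkWZ08ebF4kcW0qbnMrZnEpLkwZT2MeWWogLRcGMwAELNUyXNGk0NPi5O7dnd2zbMWNMwAmg3SBgYGCgIGCgIGCgIGCf4GBf4GBf4GBf4GBVF0zZUclbEchdFAwfmRNuW97uoGPgIWDgIeHgYeIgIeIdIWIVXiCWBAkMwAPYs2AXt54CvZgNtaJ8fHan9KcMwAig1d4gYGDgYGDgIGCgIGCgIGCgIGCf4GCf4CBf4CBNx0RS2sgSXw9e4KBgH6Cg32CzImXoYSGgImKgIiLgIeLfHuKMQIbcAoridO+ld/GneTIk+PEGc7Fw+abXgAifjpngoGEgoGEgYGEgYGDgICDgICCgICCgICCf4CCf4CBgmOJk4uCYZZSHXAxbYB5gXh6jXVu1Jd5g4lifIdfgoRfMwAUkBRqitjGluHNneTPoOTMk9bCOm2aRQAGqzYyg4GGg4GFg4GFgoGEgoGEgYCDgYCDgICCgICCf4CCf4CCS3pzmZF+j5l7g5hdDzAYZkIdZ0cY7agFiIIxdm4oMwEAalgTKtIsJN8rLeQ4PuJLT9FYfYlPMwAXxOUbiJuDhIGHhIGGhIGGg4GFg4CFgoCEgoCDgYCDgYCCgICCf3+CM1oze3ooinsme2UyIUdZTHabfpq91uvem33ZnQB9iYTtyeD2yOb2vOrzp+7sj+bPP8u6MwAcJcfhhsSjhIGIhYCHhYCHhYCHhYCGhICFhICFg4CEgoCDgoCDgYCCgH+CxHXnvpDfl8DSjrbZbarqO4bmZZ3D34ktdQU9hcLeqODstuXxxef10Oj31OT2rG7vYQBGX2bUgaixgoCJhICIhYCIhoCHhoCHhoCGhoCGhYCFhICFg4CEg4CDgoCDgX+CmInEopbV783keo2raBMqLhgHkpgYSs2GktbgmeDlmuTlmeHfltvVjM3EegsfMwAMh2+Af3+HgX+Gg3+GhH+Hhn+Hhn+Hh3+Hh3+GhoCFhoCFhYCEhICEhICDg3+Dgn+CVFcPXmEW1YkLcgkclS7HkMbeltDjmdfkmtvkmd3iltzdkdPQvr9CMwAFaR8qfH6Dfn+Df36DgH6Egn6EhH6Fhn+Ghn+Fhn+Fhn+Ehn+Ehn+EhX+DhH+DhH+Dg3+Dg3+C"/>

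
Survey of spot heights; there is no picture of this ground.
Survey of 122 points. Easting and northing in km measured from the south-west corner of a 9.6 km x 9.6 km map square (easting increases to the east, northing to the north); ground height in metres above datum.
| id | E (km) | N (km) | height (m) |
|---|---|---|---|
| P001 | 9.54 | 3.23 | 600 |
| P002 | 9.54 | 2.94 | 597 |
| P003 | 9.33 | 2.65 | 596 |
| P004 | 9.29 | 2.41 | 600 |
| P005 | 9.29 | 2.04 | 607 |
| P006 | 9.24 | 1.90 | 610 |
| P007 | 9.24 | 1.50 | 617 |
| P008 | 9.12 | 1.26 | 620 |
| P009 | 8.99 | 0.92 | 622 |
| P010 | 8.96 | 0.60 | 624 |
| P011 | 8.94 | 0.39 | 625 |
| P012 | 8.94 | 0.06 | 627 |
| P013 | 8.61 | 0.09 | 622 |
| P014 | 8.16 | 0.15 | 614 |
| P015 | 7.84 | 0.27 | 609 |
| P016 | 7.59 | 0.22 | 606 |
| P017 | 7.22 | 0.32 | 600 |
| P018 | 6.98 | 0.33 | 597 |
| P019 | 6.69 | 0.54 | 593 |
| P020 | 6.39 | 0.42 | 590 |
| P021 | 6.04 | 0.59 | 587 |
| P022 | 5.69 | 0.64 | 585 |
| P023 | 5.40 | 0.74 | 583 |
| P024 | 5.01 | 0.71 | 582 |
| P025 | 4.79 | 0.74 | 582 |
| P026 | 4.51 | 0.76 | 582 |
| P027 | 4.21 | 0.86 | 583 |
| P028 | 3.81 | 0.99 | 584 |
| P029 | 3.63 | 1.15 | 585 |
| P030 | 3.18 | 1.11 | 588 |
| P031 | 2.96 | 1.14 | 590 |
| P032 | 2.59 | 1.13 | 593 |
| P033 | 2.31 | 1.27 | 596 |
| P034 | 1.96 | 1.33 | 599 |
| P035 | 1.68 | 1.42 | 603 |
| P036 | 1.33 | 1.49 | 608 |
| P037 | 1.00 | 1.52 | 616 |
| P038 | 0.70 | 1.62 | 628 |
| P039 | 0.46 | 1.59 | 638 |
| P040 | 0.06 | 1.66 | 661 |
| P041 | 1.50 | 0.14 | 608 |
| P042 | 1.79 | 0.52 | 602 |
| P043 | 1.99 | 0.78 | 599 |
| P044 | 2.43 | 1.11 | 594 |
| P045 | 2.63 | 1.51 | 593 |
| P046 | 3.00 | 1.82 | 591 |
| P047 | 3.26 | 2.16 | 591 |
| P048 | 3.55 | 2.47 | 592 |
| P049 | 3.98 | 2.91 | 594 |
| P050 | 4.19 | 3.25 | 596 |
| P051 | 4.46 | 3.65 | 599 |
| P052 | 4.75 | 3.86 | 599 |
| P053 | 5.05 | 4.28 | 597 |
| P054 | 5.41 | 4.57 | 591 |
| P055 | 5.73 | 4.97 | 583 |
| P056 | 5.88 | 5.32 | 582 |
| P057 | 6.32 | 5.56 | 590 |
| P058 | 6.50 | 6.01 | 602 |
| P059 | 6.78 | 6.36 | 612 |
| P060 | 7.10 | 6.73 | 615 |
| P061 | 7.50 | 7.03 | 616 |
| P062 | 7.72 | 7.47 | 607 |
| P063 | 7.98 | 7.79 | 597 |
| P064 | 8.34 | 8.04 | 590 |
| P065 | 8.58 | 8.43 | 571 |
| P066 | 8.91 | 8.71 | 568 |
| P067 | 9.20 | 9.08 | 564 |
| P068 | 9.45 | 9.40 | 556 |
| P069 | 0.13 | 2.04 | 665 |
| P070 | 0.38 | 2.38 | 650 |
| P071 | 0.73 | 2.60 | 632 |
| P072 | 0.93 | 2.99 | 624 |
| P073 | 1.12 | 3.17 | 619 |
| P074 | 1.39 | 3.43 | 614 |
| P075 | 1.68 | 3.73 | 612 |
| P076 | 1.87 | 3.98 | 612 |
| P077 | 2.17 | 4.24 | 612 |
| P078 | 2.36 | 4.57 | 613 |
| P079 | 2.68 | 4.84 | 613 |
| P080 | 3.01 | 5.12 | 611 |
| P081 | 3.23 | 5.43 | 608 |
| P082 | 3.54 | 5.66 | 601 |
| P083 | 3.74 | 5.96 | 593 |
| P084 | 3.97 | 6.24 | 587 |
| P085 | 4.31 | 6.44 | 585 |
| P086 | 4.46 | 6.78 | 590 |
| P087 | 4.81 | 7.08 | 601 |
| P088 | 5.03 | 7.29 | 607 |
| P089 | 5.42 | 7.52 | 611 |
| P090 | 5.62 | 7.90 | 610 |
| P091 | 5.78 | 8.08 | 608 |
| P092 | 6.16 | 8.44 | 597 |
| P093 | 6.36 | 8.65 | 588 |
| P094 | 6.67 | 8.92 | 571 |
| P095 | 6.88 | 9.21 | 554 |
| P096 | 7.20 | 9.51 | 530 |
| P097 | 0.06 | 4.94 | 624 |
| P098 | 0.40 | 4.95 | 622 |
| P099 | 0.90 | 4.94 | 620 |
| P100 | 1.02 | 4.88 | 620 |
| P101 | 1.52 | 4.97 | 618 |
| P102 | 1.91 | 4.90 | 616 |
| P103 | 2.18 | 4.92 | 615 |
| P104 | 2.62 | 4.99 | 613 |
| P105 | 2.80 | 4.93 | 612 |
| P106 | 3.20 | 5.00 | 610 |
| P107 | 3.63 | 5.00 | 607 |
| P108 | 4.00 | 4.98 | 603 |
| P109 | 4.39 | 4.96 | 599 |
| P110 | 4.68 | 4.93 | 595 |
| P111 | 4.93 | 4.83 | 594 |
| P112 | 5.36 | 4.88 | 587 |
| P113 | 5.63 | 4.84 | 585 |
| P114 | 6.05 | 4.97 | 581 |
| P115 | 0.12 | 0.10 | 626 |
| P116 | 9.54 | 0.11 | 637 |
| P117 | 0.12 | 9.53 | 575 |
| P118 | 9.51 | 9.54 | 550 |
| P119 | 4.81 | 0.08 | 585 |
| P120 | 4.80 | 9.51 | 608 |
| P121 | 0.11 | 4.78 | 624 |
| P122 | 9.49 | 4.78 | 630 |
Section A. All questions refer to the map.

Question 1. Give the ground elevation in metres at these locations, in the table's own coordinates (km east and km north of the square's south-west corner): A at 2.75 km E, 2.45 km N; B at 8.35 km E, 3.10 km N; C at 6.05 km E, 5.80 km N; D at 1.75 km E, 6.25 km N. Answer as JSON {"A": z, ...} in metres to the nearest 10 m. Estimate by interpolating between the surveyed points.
{"A": 600, "B": 590, "C": 590, "D": 610}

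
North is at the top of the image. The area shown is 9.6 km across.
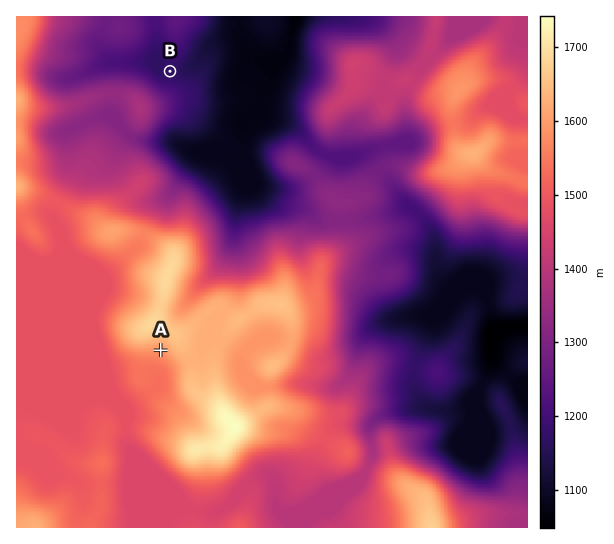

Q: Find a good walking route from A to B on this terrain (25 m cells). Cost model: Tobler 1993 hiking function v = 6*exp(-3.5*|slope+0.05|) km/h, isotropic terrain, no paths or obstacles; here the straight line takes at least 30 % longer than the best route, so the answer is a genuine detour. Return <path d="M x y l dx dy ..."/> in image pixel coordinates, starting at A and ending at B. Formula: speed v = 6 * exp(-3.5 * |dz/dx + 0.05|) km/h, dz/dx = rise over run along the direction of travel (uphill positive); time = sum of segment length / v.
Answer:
<path d="M161 350l0-37-3-6 0-9-12-24 0-7 7-13 0-9-10-19-13-13-3-6 0-49 10-19 1-1 11-5 4-4 16-16 5-11 0-15-4-8 0-8"/>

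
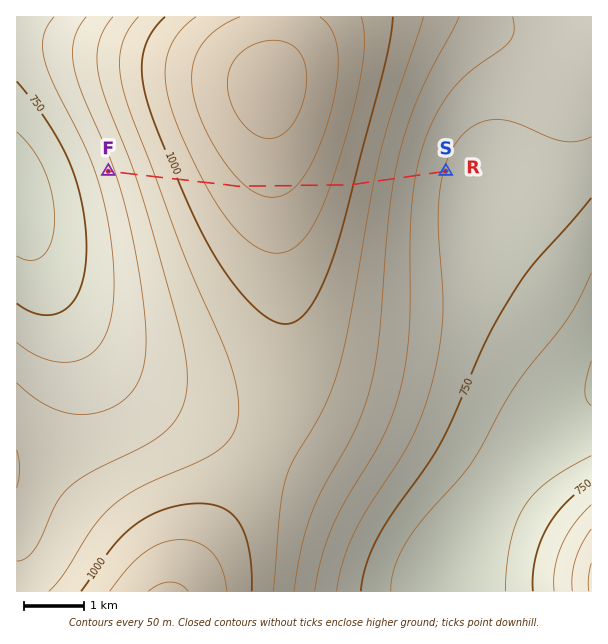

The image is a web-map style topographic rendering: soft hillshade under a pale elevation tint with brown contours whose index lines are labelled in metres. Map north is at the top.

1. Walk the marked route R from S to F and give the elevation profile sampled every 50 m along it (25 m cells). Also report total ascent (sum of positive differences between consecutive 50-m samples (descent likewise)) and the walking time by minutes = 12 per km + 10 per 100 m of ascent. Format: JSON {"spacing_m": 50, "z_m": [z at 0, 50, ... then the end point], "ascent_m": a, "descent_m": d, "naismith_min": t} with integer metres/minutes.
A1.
{"spacing_m": 50, "z_m": [797, 801, 805, 810, 815, 820, 825, 831, 837, 843, 849, 855, 862, 869, 876, 883, 890, 897, 904, 912, 919, 926, 934, 941, 949, 956, 963, 971, 978, 985, 992, 999, 1006, 1013, 1020, 1027, 1034, 1040, 1046, 1052, 1058, 1063, 1069, 1074, 1078, 1083, 1087, 1091, 1094, 1097, 1100, 1102, 1104, 1106, 1108, 1109, 1110, 1110, 1110, 1110, 1110, 1109, 1108, 1107, 1106, 1104, 1102, 1100, 1097, 1095, 1092, 1089, 1086, 1083, 1079, 1076, 1072, 1068, 1064, 1059, 1055, 1050, 1045, 1040, 1034, 1029, 1023, 1017, 1011, 1005, 999, 993, 986, 980, 973, 966, 959, 952, 945, 938, 931, 923, 916, 909, 901, 894, 886, 879, 871, 864, 856, 849, 841, 834, 833], "ascent_m": 313, "descent_m": 277, "naismith_min": 99}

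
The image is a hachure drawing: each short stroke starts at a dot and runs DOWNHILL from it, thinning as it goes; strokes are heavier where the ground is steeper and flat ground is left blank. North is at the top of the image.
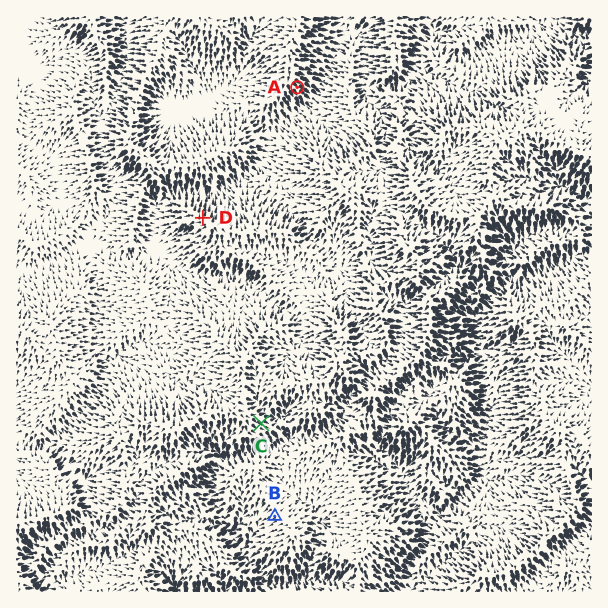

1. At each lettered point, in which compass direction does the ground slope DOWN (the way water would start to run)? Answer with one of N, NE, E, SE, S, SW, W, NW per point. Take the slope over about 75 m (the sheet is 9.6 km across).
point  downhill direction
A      SE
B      SW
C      SE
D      N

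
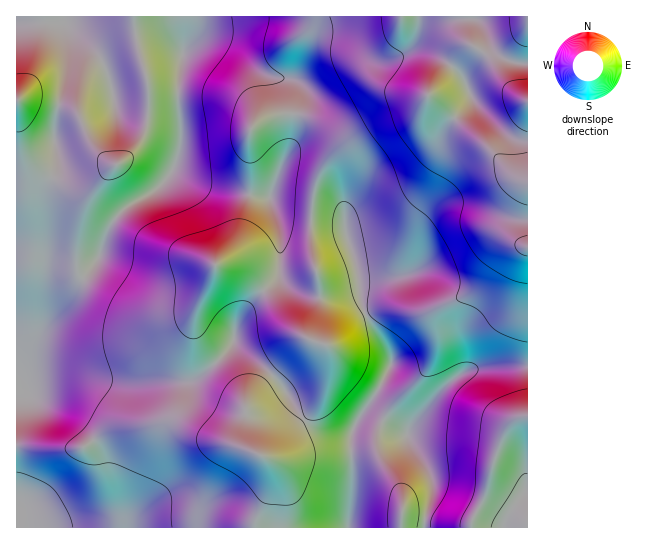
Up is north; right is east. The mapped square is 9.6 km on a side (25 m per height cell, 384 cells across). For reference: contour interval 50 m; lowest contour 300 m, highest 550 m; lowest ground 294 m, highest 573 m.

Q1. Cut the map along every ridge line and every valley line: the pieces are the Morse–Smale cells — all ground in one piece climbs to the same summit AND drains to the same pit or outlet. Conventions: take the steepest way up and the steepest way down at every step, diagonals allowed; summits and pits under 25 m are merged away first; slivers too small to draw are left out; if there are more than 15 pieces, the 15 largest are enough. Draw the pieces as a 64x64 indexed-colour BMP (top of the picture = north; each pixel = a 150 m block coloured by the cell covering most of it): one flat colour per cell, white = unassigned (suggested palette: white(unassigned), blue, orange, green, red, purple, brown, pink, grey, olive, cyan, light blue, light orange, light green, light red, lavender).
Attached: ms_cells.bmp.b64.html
<image width="64" height="64" href="data:image/bmp;base64,Qk12CAAAAAAAAHYAAAAoAAAAQAAAAEAAAAABAAQAAAAAAAAIAAATCwAAEwsAABAAAAAAAAAA////ALR3HwAOf/8ALKAsACgn1gC9Z5QAS1aMAMJ34wB/f38AIr28AM++FwDox64AeLv/AIrfmACWmP8A1bDFAIiIhERERERERERERERERJmZmZmZlVVVVe7ru3d7u7u7iIiIiEREREREREREREREmZmZmZmZVVVVVVd3d3u7u7uIiIiIhERERERERERERERJmZmZmZlVVVVVV3d3d7u7u4iIiIiIREREREREREREREmZmZmZmVVVVVVVd3d3u7u7iIiIiIiERERERERERERESZmZmZmZVVVVVVV3d3d7u7uIiIiIiIREREREREREREREmZmZmZlVVVVVVXd3d3u7u4iIiIiIhERERERERERERESZmZmZmVVVVVVVd3d3e7u7iIiIiIiERERERERERERERJmZmZmZVVVVVVd3d3d3u7uIiIiIiIRERERERERERERJmZmZmZlVVVVVV3d3d3e7u4iIiIiIRERERERERERERESZmZmZmVVVVVV3d3d3d7u7iIiIiIhEREREREREREREREmZmZmZVVVVV3d3d3d3e7uIiIiIhERERERERERERERERJmZmZlVVVVXd3d3d3d7u4iIiIhERERERERERERERERESZmqqlVVVVd3d3d3d3u7iIiIhEREREREREREREREREREqqqqpVVVVXd3d3d3d7uIiIREREREREREREREREREREZqqqqlVVVVV3d3d3d3d4iERERERERERERERERERERERmaqqqpVVVVVd3d3d3d3iERERERERERERERERERERERmZqqqqqVVVVVXd3d3d3c0RERERERERERERERERERERmZmaqqqpVVVVVd3d3d3dzM0REREMzMzMzMzRERERERGZmZqqqqqVVVVVVd3d3d3MzMzMzMzMzMzMzMzRERERGZmZmqqqqpVVVVVVXd3d3czMzMzMzMzMzMzMzM0RERmZmZmaqqqqqVVVVVVVVVVVSMzMzMzMzMzMzMzMzNERmZmZmZqqqqqpVVVVVVVVVVVIjMzMzMzMzMzMzMzMzRmZmZmZmqqqqpVVVVVVVVVVVUiMzMzMzMzMzMzMzMzNmZmZmZmZqqqqlVVVVVVVVVVVSIjMzMzMzMzMzMzMzM2ZmZmZmZmqqqlVVVVVVVVVVVVIiIzMzMzMzMzMzMzMzNmZmZmZmZmqlVVVVVVVVVVVVUiIjMzMzMzMzMzMzMzM2ZmZmZmZmZqVVVVVVVVVVVVVSIiIzMzMzMzMzMzMzMzNmZmZmZmZmERERERFVVVVVVVIiIiMzMzMzMzMzMzMzMzZmZmZmZmYRERERERFVVVVVUiIiIzMzMzMzMzMzMzMzM2ZmZmZmZhERERERERFVVVVSIiIiIzMzMzMzMzMzMzMzNmZmZmZmERERERERERVVVVIiIiIiMzMzMzMzMzMzMzMzZmZmZmYREREREREREVVVUiIiIiIzMzMzMzMzMzMzMzNmZmZmZhERERERERERFVVSIiIiIiMzMzMzMzMzMzMzM2ZmZmZhEREREREREREVVVIiIiIiIjMzMzMzMzMzMzMzZmZmZmERERERERERERFVUiIiIiIiMzMzMzMzMzMzMzNmZmZmYRERERERERERERESIiIiIiIzMzMzMzMzMzMzM2ZmZmYRERERERERERERERIiIiIiIiMzMzMzMzMzMzMzZmZmZhEREREREREREREREiIiIiIiIzMzMzMzMzMzMzNmYRERERERERERERERERESIiIiIiIiMzMzMzMzMzMzMRERERERERERERERERERERIiIiIiIiIjMzMzMzMzMzMxEREREREREREREREREREREiIiIiIiIiIjMzMzMzMzMRERERERERERERERERERERESIiIiIiIiIiIjMzMzERERERERERERERERERERERERERIiIiIiIiIiIiIzMREREREREREREREREREREREREREREiIiIiIiIiIiIiERERERERERERERERERERERERERERESIiIiIiIiIiIiIRERERERERERERERERERERERERERERIiIiIiIiIiIiIhEREREREREREREREREREREREREREREiIiIiIiIiIiIiERERERERERERERERERERERERERERESIiIiIiIiIiIiIhERERERERERERERERERERERERERERIiIiIiIiIiIiIiEREREREREREREREREREREREREREREiIiIiIiIiIiIiERERERERERERERERERERERERERERESIiIiIiIiIiIiIRERERERERERERERERERERERERERERIiIiIiIiIiIiIhEREREREREREREREREREREREREREREiIiIiIiIiIiIiERERERERERERERERERERERERERERESIiIiIiIiIiIiIRERERERERERERERERERERERERERERIiIiIiIiIiIiIhEREREREREREREREREREREREREREREiIiIiIiIiIiIiERERERERERERERERERERERERERERESIiIiIiIiIiIiIhERERERERERERERERERERERERERERIiIiIiIiIiIiIiERERERERERERERERERERERERERHMwiIiIiIiIiIiIiIRERERERERERERERERERERERERHMzCIiIiIiIiIiIiIhERERERERERERERERERERERERHMzMIiIiIiIiIiIiIiEREREREREREREREREREREREREczMwiIiIiIiIiIiIiIREREREREREREREREREREREREczMzN3d3SIiIiIiIiIhERERERERERERERERERHMzBEczMzM"/>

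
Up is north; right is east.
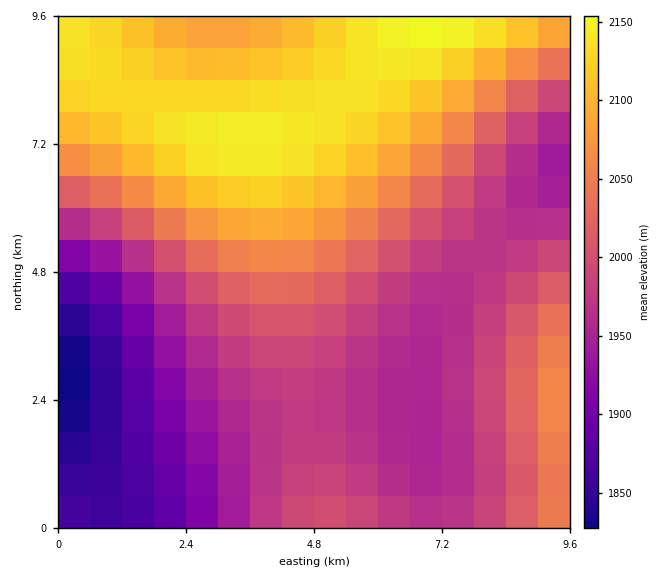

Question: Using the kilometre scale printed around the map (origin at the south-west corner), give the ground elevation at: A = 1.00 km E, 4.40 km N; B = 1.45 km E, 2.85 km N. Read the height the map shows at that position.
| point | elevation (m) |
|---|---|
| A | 1893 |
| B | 1880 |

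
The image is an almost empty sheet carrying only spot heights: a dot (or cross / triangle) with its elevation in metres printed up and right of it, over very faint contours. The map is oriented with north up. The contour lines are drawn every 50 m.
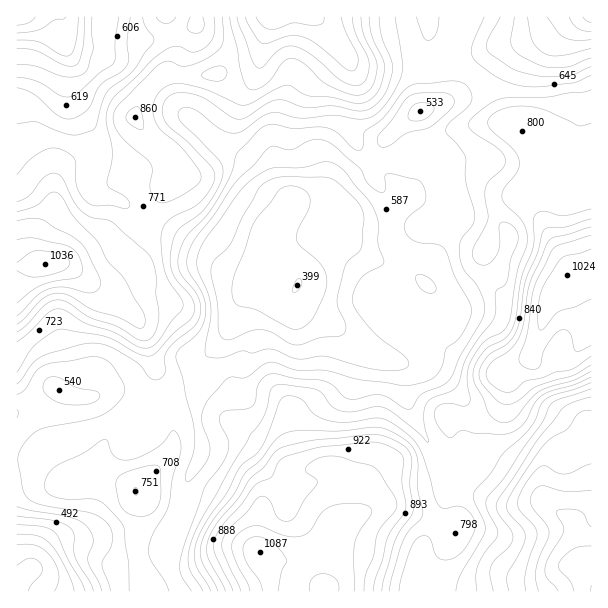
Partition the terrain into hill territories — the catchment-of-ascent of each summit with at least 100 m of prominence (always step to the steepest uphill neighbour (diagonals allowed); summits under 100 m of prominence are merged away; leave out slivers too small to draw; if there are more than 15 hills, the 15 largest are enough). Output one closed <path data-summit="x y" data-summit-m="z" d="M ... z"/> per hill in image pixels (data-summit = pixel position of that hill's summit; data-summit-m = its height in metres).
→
<path data-summit="258 552" data-summit-m="1087" d="M420 112l-19 12-17 17-5 14 0 13 4 6-3-4-18 4-15 8-17 17-40 1-4 4-18 29-2 13 6 20 6 5 16 7 4 7-5 5-20-4-10 0-14 6-7 7-7 21-9 15-21 22 0 23-9 25 6 45-15 30-3 9-3 29-13 33 1 16 11 25 412-1 0-15-12-22-6-32-5-5-27-15-36 3-42-17-4-3-4-12-22-17-6-15-12-18-10-24-3-31-5-6-25-6 7-6 46-64 18 10 14 0 6-2 16-12 19-10 11-30-4-12-14-10-27-3-12-7-13 0-23-11-13-2 11-11 6-12 18-18-3-13z"/><path data-summit="272 17" data-summit-m="1039" d="M575 16l-558 0-1 145 10-9 4-6 2-12 0-21 23-26 11-28 0-9 4 9-2 22 4 12 8 20 12 16 6 15-1 15-7 17 0 10 2 6 6 4 18 3 9 5 16 12 69 36 12 12 14 7 33 9 9 6 15 4 5-5 0-3-20-11-6-5-6-20 2-13 3-6 19-27 40-1 26-23 15-6 9 0-1-15 3-11 19-20 15-10 28-11 17-11 23-23 9-15 7-6 37-11z"/><path data-summit="567 275" data-summit-m="1024" d="M591 16l-19 2-35 19-37 11-7 6-9 15-23 23-11 8-29 13 15 30 3 13-18 18-6 12-11 11 13 2 23 11 13 0 12 7 27 3 14 10 4 12-11 30-19 10-16 12-6 2-14 0-18-10-46 64-7 6 25 6 5 6 1 24 8 22 16 27 6 15 22 17 4 12 7 5 39 15 36-3 27 15 5 5 4 27 13 27 1-100-12-39 0-9 3-6 9-3z"/><path data-summit="45 264" data-summit-m="1036" d="M66 50l0 9-11 28-23 26 0 21-2 12-14 16 1 250 36-24 19 9 20 0 22-7 54 1 24-5 10-8 3-7 0-14 21-22 9-15 7-21 15-11 16-2 11 2-15-8-33-9-14-7-12-12-69-36-16-12-9-5-18-3-6-4-2-6 0-10 7-17 1-15-6-15-12-16-8-20-4-12 2-22z"/><path data-summit="135 491" data-summit-m="751" d="M204 372l-2 6-10 8-24 5-54-1-22 7-20 0-19-9-37 25 1 179 163-1-11-24-1-16 13-33 3-29 3-9 15-30-6-45 9-25z"/>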